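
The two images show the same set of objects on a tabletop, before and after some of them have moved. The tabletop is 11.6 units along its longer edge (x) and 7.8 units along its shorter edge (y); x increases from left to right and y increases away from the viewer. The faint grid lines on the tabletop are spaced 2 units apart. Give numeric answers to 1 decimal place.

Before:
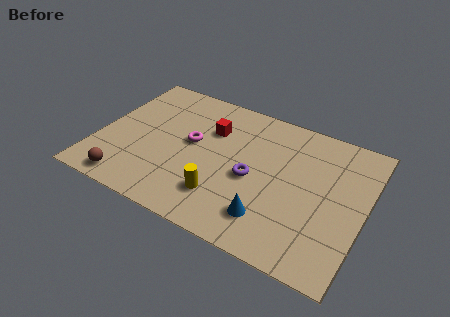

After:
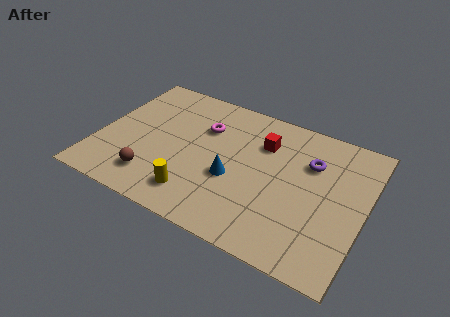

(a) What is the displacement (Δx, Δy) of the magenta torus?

(0.4, 1.1)

The magenta torus was at about (4.0, 4.3) and moved to about (4.4, 5.4).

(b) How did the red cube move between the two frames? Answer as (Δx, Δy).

(2.3, 0.2)

From the two frames, the red cube sits at roughly (4.7, 5.4) before and (7.0, 5.6) after.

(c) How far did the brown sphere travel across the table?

1.2

The brown sphere moved from about (1.7, 0.9) to (2.7, 1.6), a distance of √(1.0² + 0.7²) ≈ 1.2.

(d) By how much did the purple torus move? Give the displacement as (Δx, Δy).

(2.3, 1.9)

The purple torus started near (6.8, 3.5) and ended near (9.1, 5.4).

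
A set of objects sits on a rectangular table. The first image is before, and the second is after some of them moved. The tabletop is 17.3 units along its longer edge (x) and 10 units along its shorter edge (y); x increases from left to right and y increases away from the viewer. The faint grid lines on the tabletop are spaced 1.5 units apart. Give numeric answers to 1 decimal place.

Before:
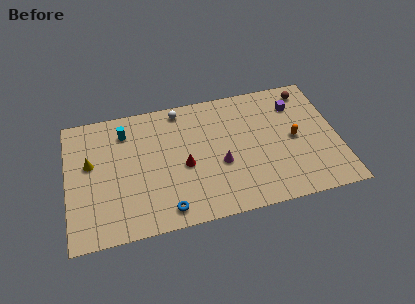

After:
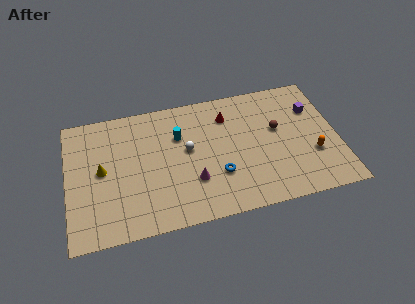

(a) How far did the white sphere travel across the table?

3.3

The white sphere was near (7.4, 8.9) before and (7.7, 5.6) after, so it travelled √(0.3² + 3.3²) ≈ 3.3 units.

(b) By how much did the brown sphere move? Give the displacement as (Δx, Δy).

(-2.2, -2.7)

The brown sphere started near (15.7, 8.6) and ended near (13.5, 5.9).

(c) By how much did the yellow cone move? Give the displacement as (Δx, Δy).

(0.7, -0.7)

The yellow cone was at about (1.5, 5.9) and moved to about (2.2, 5.2).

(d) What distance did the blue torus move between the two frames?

3.9

The blue torus moved from about (6.1, 1.3) to (9.5, 3.2), a distance of √(3.4² + 1.9²) ≈ 3.9.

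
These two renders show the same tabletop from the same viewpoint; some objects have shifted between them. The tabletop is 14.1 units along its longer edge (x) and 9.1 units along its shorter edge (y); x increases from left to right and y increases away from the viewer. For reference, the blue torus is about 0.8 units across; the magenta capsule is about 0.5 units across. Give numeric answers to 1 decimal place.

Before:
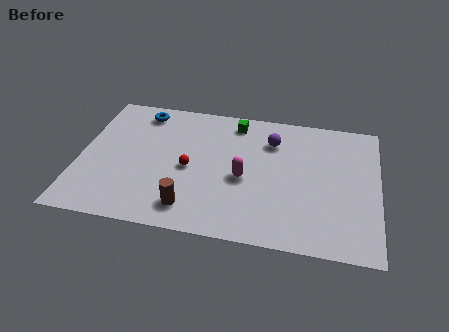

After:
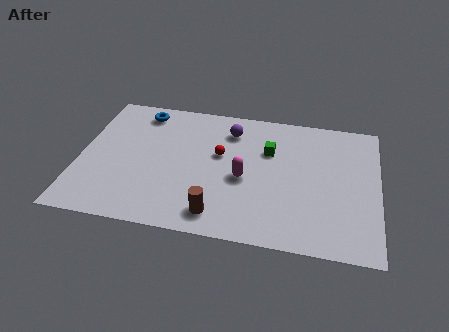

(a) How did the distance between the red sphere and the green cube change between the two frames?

-1.7

They were about 4.1 units apart before and 2.4 after — 1.7 units closer together.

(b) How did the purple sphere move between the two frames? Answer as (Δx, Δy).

(-2.0, 0.4)

The purple sphere was at about (9.0, 6.8) and moved to about (7.0, 7.2).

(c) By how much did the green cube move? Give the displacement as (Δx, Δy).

(1.7, -1.7)

From the two frames, the green cube sits at roughly (7.2, 7.8) before and (8.9, 6.1) after.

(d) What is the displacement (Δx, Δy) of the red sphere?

(1.4, 1.2)

The red sphere was at about (5.2, 4.2) and moved to about (6.6, 5.4).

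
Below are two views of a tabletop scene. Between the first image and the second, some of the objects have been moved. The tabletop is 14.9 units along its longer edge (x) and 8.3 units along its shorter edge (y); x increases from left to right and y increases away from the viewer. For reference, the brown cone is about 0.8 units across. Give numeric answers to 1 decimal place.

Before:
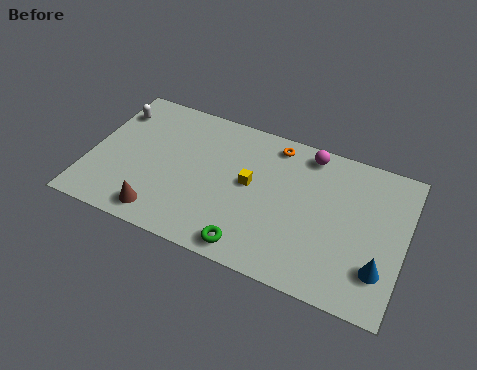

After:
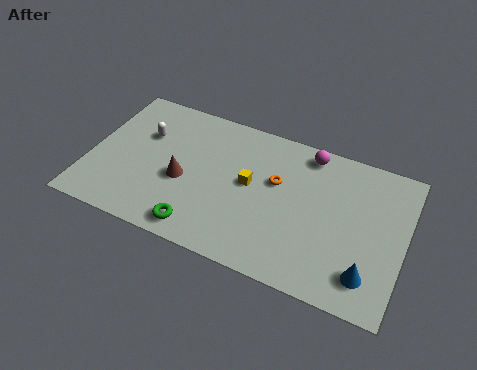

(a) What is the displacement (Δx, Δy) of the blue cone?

(-0.5, -0.5)

From the two frames, the blue cone sits at roughly (13.9, 2.2) before and (13.4, 1.7) after.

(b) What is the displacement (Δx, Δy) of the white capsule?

(1.6, -0.9)

The white capsule was at about (0.8, 6.4) and moved to about (2.4, 5.5).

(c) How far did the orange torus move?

2.1

From (8.5, 7.2) to (8.8, 5.1), the orange torus covered √(0.3² + 2.1²) ≈ 2.1 units.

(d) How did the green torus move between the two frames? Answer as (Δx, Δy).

(-2.4, 0.1)

From the two frames, the green torus sits at roughly (8.0, 1.0) before and (5.6, 1.1) after.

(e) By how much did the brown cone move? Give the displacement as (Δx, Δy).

(0.8, 2.3)

From the two frames, the brown cone sits at roughly (3.7, 1.2) before and (4.5, 3.5) after.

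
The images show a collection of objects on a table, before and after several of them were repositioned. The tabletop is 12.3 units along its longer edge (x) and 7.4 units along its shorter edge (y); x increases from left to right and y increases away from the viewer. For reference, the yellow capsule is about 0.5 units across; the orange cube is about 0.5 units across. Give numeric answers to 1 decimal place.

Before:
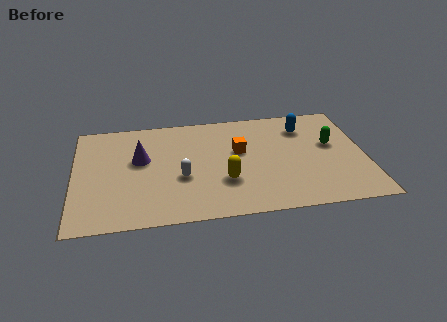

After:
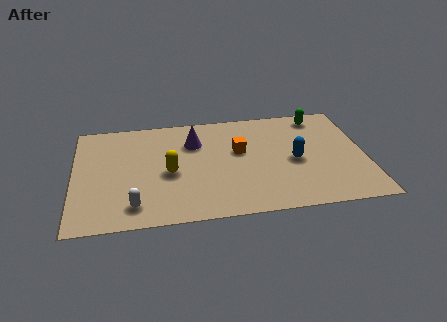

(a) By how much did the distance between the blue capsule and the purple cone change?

-2.5

They were about 7.1 units apart before and 4.6 after — 2.5 units closer together.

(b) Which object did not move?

the orange cube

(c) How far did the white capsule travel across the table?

2.6

The white capsule moved from about (4.5, 2.9) to (2.5, 1.3), a distance of √(2.0² + 1.6²) ≈ 2.6.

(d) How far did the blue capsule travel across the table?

2.4

The blue capsule was near (9.8, 5.7) before and (9.3, 3.4) after, so it travelled √(0.5² + 2.3²) ≈ 2.4 units.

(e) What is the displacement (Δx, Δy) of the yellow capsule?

(-2.3, 0.9)

The yellow capsule started near (6.3, 2.4) and ended near (4.0, 3.3).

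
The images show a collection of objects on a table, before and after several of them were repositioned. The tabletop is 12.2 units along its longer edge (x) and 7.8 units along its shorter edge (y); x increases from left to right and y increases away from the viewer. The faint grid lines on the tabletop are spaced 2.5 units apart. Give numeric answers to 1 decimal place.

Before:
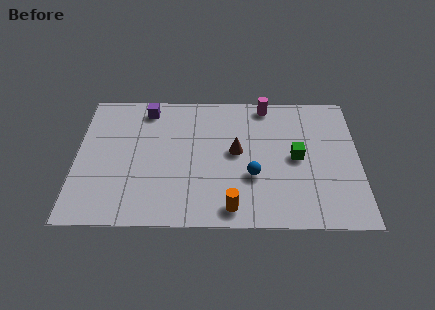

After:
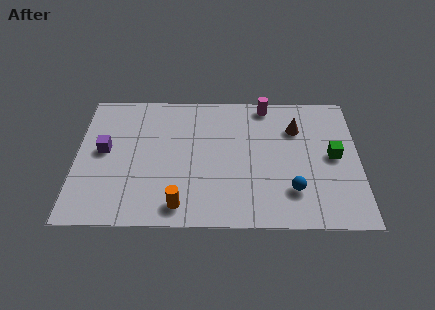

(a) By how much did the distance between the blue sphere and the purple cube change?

+2.4

They were about 6.0 units apart before and 8.4 after — 2.4 units further apart.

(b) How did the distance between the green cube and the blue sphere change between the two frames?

+0.5

The distance was about 2.2 in the first image and 2.7 in the second, so they moved 0.5 units further apart.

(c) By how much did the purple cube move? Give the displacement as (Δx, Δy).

(-1.8, -2.5)

The purple cube started near (3.0, 6.7) and ended near (1.2, 4.2).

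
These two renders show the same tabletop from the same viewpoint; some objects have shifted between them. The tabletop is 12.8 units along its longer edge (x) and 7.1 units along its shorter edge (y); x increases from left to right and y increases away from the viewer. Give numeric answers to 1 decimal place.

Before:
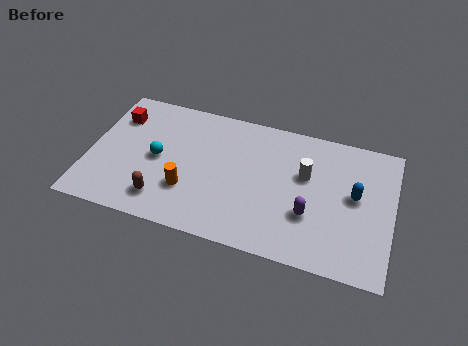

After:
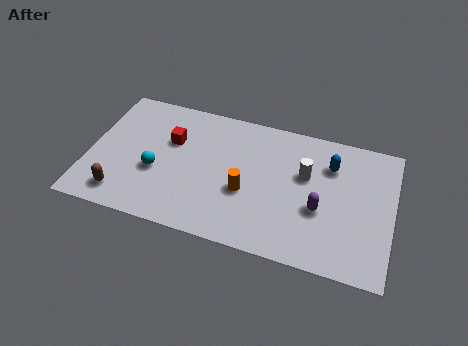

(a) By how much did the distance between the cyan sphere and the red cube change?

-0.7

They were about 2.6 units apart before and 1.9 after — 0.7 units closer together.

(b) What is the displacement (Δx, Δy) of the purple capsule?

(0.4, 0.4)

The purple capsule was at about (9.4, 2.4) and moved to about (9.8, 2.8).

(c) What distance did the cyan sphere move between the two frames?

0.7

From (2.9, 3.5) to (2.9, 2.8), the cyan sphere covered √(0.0² + 0.7²) ≈ 0.7 units.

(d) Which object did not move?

the white cylinder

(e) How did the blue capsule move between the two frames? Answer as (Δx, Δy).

(-1.1, 1.3)

The blue capsule started near (11.2, 3.9) and ended near (10.1, 5.2).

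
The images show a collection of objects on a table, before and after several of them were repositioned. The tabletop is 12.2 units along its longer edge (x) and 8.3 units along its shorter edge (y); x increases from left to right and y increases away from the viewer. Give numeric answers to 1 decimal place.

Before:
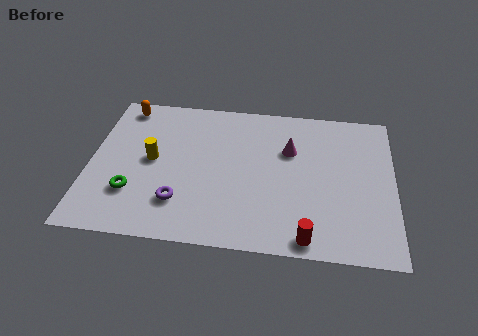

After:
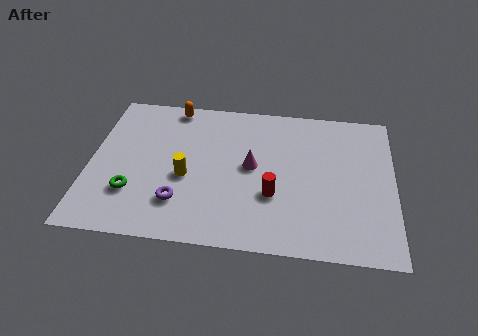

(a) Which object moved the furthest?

the red cylinder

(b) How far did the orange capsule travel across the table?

2.0

From (1.2, 7.3) to (3.2, 7.5), the orange capsule covered √(2.0² + 0.2²) ≈ 2.0 units.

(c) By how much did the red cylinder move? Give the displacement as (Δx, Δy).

(-1.4, 2.1)

The red cylinder started near (8.8, 0.8) and ended near (7.4, 2.9).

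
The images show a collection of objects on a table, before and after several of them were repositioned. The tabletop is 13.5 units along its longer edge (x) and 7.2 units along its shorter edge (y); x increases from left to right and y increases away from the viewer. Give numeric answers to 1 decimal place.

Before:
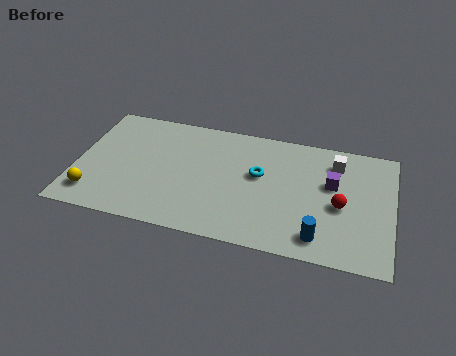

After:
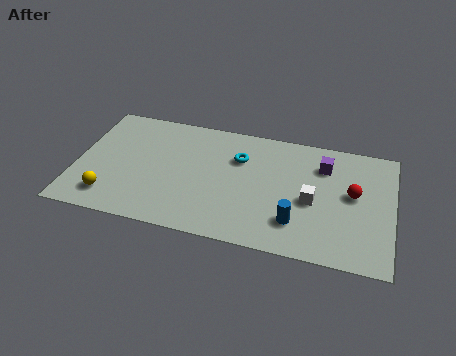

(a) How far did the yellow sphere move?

0.7

The yellow sphere was near (0.9, 1.4) before and (1.6, 1.4) after, so it travelled √(0.7² + 0.0²) ≈ 0.7 units.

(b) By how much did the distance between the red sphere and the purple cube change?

+0.6

The distance was about 1.3 in the first image and 1.9 in the second, so they moved 0.6 units further apart.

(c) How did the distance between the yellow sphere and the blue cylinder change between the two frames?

-1.7

They were about 9.6 units apart before and 7.9 after — 1.7 units closer together.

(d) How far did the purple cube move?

1.1

From (10.9, 4.4) to (10.5, 5.4), the purple cube covered √(0.4² + 1.0²) ≈ 1.1 units.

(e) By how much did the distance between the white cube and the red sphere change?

-0.6

Before: roughly 2.5 units apart; after: 1.9. That's 0.6 units closer together.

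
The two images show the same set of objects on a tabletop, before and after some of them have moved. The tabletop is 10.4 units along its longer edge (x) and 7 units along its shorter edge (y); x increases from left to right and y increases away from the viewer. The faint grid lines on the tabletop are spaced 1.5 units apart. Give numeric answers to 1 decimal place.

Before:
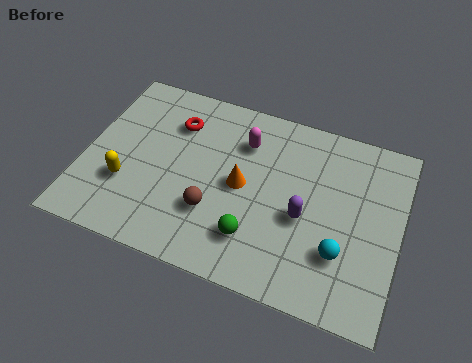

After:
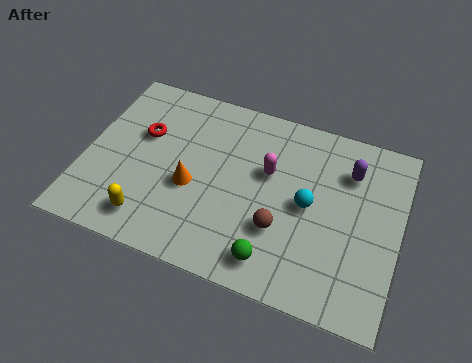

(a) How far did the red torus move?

1.3

The red torus moved from about (2.8, 5.2) to (1.8, 4.4), a distance of √(1.0² + 0.8²) ≈ 1.3.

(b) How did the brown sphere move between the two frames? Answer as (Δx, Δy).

(2.2, 0.1)

The brown sphere started near (4.4, 2.2) and ended near (6.6, 2.3).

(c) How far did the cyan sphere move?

1.8

The cyan sphere moved from about (8.6, 2.1) to (7.4, 3.5), a distance of √(1.2² + 1.4²) ≈ 1.8.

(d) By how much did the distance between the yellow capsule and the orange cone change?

-1.8

Before: roughly 3.9 units apart; after: 2.1. That's 1.8 units closer together.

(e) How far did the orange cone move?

1.7

The orange cone was near (5.2, 3.5) before and (3.6, 2.9) after, so it travelled √(1.6² + 0.6²) ≈ 1.7 units.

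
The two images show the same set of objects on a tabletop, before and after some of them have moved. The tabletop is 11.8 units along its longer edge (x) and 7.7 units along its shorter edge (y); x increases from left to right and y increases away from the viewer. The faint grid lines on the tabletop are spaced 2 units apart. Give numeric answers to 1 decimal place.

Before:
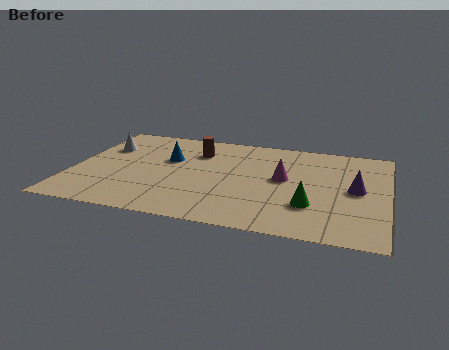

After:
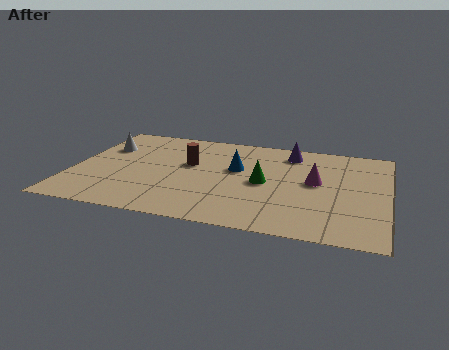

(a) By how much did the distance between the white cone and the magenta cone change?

+1.2

Before: roughly 7.0 units apart; after: 8.2. That's 1.2 units further apart.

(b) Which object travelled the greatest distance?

the purple cone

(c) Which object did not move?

the white cone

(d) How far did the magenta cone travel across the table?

1.2

From (7.9, 4.2) to (9.1, 4.2), the magenta cone covered √(1.2² + 0.0²) ≈ 1.2 units.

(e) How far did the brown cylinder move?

1.1

The brown cylinder moved from about (4.5, 5.7) to (4.3, 4.6), a distance of √(0.2² + 1.1²) ≈ 1.1.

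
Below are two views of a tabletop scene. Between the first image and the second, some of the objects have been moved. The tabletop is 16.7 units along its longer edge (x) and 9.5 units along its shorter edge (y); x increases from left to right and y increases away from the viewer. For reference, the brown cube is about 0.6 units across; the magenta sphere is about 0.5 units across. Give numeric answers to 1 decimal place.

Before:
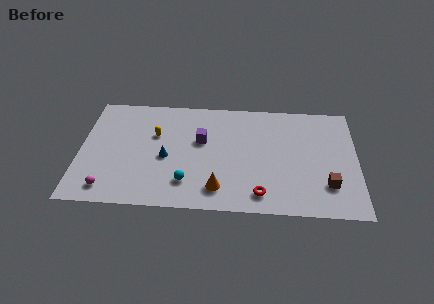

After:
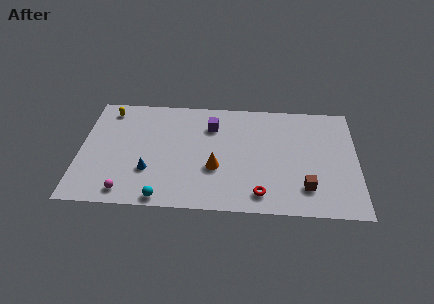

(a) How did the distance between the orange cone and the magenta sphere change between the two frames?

-0.8

The distance was about 6.6 in the first image and 5.8 in the second, so they moved 0.8 units closer together.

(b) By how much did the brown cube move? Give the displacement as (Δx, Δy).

(-1.3, -0.3)

The brown cube was at about (14.9, 2.5) and moved to about (13.6, 2.2).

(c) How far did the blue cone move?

1.6

The blue cone moved from about (5.2, 4.2) to (4.2, 3.0), a distance of √(1.0² + 1.2²) ≈ 1.6.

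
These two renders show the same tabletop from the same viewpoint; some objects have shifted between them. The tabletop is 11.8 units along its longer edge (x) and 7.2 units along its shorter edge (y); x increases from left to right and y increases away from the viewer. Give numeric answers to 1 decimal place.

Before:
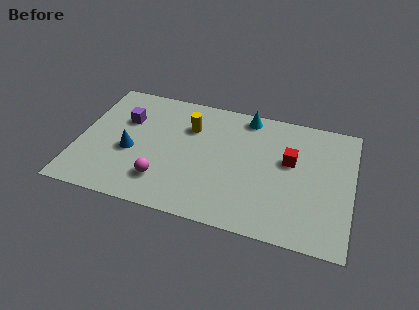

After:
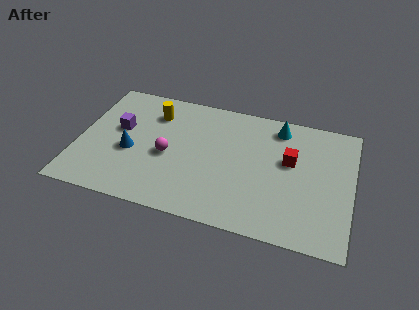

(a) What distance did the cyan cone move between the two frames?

1.4

The cyan cone moved from about (7.1, 6.4) to (8.5, 6.1), a distance of √(1.4² + 0.3²) ≈ 1.4.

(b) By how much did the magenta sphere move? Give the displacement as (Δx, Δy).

(0.1, 1.5)

From the two frames, the magenta sphere sits at roughly (3.8, 1.7) before and (3.9, 3.2) after.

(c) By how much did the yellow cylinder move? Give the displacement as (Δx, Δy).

(-1.6, 0.4)

The yellow cylinder was at about (4.7, 5.1) and moved to about (3.1, 5.5).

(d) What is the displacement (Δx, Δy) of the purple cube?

(-0.2, -0.6)

The purple cube was at about (1.9, 4.8) and moved to about (1.7, 4.2).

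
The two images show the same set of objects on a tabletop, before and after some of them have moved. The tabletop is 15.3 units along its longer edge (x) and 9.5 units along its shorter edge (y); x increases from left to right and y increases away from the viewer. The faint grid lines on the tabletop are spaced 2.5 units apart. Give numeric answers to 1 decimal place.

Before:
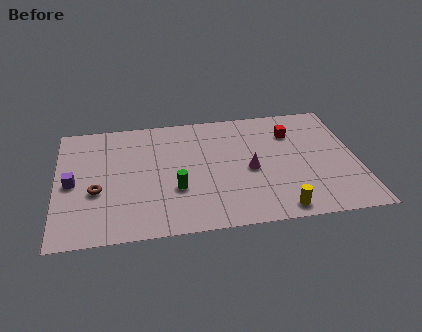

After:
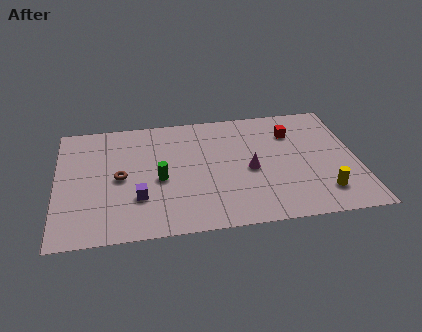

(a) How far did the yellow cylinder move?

2.5

The yellow cylinder moved from about (11.1, 1.0) to (13.4, 2.0), a distance of √(2.3² + 1.0²) ≈ 2.5.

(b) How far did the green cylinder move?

1.2

From (6.0, 3.3) to (5.2, 4.2), the green cylinder covered √(0.8² + 0.9²) ≈ 1.2 units.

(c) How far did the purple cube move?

3.7

From (0.8, 4.5) to (4.1, 2.9), the purple cube covered √(3.3² + 1.6²) ≈ 3.7 units.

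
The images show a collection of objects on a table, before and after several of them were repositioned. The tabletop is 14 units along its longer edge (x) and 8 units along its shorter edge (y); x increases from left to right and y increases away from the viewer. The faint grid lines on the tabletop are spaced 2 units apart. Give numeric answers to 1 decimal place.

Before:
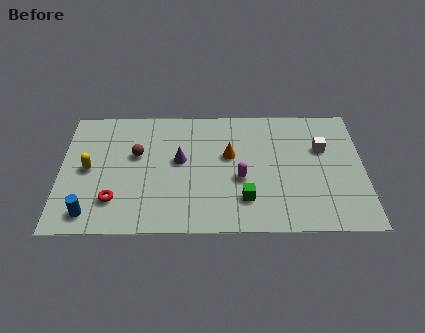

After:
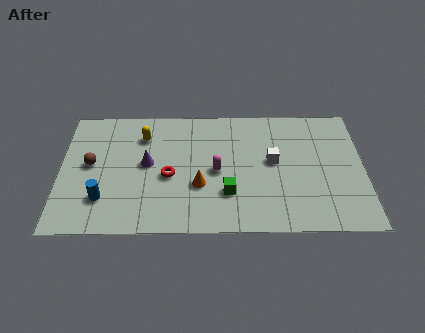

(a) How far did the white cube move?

2.4

The white cube was near (12.1, 5.2) before and (9.8, 4.4) after, so it travelled √(2.3² + 0.8²) ≈ 2.4 units.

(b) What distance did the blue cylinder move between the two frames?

1.1

The blue cylinder moved from about (1.4, 1.2) to (2.0, 2.1), a distance of √(0.6² + 0.9²) ≈ 1.1.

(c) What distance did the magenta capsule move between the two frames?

1.2

The magenta capsule was near (8.3, 3.3) before and (7.2, 3.8) after, so it travelled √(1.1² + 0.5²) ≈ 1.2 units.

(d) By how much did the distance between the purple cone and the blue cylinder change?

-2.3

Before: roughly 5.3 units apart; after: 3.0. That's 2.3 units closer together.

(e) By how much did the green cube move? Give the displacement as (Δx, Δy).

(-0.8, 0.4)

From the two frames, the green cube sits at roughly (8.5, 2.0) before and (7.7, 2.4) after.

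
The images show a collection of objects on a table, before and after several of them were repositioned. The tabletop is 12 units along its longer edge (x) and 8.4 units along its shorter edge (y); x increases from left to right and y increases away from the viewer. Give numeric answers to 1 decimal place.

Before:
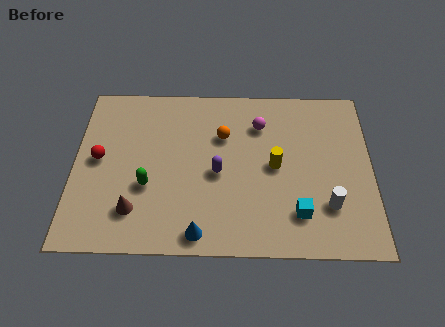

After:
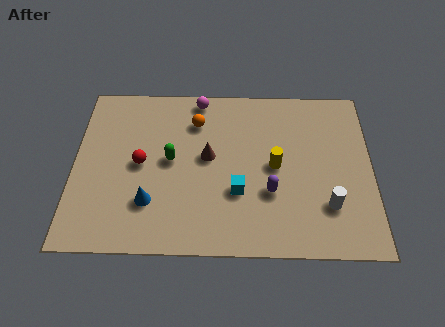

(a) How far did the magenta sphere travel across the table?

2.8

The magenta sphere was near (7.5, 6.3) before and (5.0, 7.6) after, so it travelled √(2.5² + 1.3²) ≈ 2.8 units.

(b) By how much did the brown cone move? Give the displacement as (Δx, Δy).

(2.9, 2.7)

The brown cone was at about (2.5, 1.9) and moved to about (5.4, 4.6).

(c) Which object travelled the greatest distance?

the brown cone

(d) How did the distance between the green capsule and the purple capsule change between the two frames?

+1.4

Before: roughly 2.9 units apart; after: 4.3. That's 1.4 units further apart.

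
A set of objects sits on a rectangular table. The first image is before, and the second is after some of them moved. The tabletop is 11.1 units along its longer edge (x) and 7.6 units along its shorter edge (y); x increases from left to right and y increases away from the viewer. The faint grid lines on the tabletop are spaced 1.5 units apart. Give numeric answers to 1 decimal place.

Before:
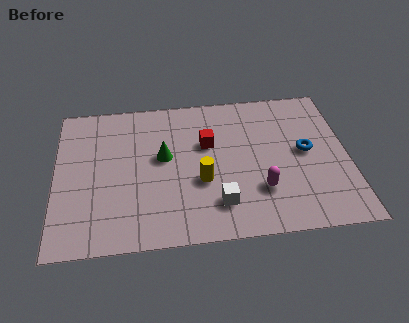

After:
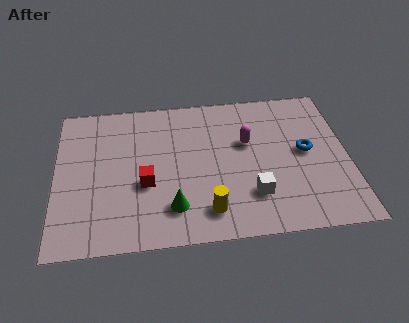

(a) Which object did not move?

the blue torus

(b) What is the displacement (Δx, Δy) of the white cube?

(1.3, 0.3)

The white cube was at about (6.1, 1.7) and moved to about (7.4, 2.0).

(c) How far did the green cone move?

2.6

The green cone was near (4.1, 4.3) before and (4.4, 1.7) after, so it travelled √(0.3² + 2.6²) ≈ 2.6 units.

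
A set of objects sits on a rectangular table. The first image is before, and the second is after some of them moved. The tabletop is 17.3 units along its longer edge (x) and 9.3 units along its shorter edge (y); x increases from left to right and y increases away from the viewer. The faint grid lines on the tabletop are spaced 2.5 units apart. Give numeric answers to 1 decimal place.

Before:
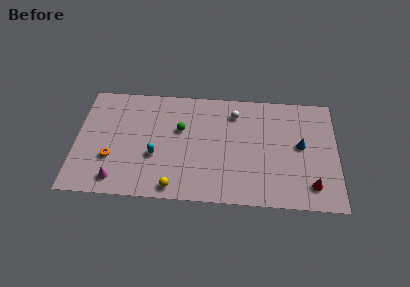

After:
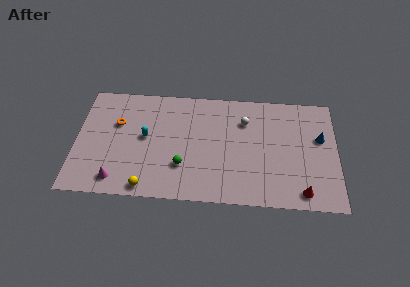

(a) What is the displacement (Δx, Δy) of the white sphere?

(0.7, -0.6)

From the two frames, the white sphere sits at roughly (10.5, 7.4) before and (11.2, 6.8) after.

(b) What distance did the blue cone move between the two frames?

1.5

The blue cone was near (14.9, 5.0) before and (16.2, 5.7) after, so it travelled √(1.3² + 0.7²) ≈ 1.5 units.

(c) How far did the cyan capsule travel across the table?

1.7

The cyan capsule moved from about (5.3, 3.5) to (4.6, 5.0), a distance of √(0.7² + 1.5²) ≈ 1.7.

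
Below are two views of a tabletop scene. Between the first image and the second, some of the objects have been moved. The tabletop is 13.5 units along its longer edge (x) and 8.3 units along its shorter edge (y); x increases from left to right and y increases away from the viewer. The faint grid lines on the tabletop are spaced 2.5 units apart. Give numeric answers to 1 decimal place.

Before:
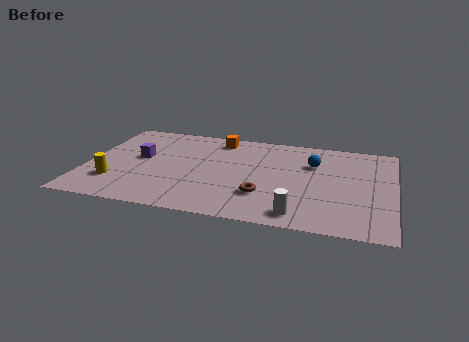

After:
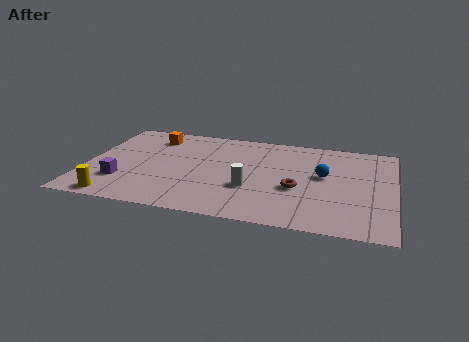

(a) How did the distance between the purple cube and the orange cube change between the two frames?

+0.4

Before: roughly 4.1 units apart; after: 4.5. That's 0.4 units further apart.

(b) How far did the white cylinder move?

2.8

From (9.5, 1.1) to (7.3, 2.9), the white cylinder covered √(2.2² + 1.8²) ≈ 2.8 units.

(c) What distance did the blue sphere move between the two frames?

1.1

From (9.9, 5.7) to (10.4, 4.7), the blue sphere covered √(0.5² + 1.0²) ≈ 1.1 units.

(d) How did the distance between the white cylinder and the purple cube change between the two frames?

-2.4

They were about 8.0 units apart before and 5.6 after — 2.4 units closer together.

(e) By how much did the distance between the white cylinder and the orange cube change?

-1.2

The distance was about 7.2 in the first image and 6.0 in the second, so they moved 1.2 units closer together.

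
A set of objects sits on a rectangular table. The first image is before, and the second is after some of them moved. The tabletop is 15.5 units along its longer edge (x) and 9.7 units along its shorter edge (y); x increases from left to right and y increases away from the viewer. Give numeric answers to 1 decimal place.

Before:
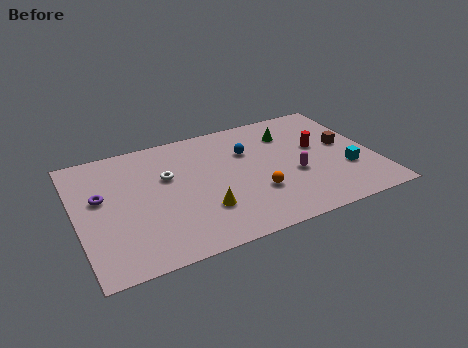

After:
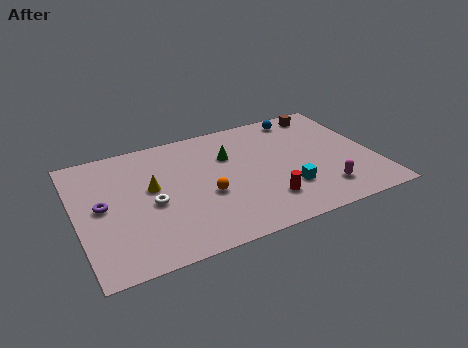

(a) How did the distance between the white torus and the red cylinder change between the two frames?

-1.9

They were about 7.9 units apart before and 6.0 after — 1.9 units closer together.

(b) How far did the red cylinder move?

4.6

From (12.7, 5.6) to (9.5, 2.3), the red cylinder covered √(3.2² + 3.3²) ≈ 4.6 units.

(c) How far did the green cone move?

3.4

The green cone moved from about (11.4, 7.3) to (8.1, 6.6), a distance of √(3.3² + 0.7²) ≈ 3.4.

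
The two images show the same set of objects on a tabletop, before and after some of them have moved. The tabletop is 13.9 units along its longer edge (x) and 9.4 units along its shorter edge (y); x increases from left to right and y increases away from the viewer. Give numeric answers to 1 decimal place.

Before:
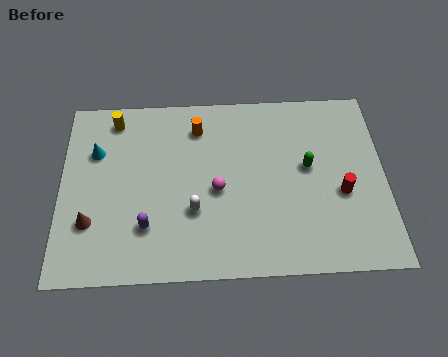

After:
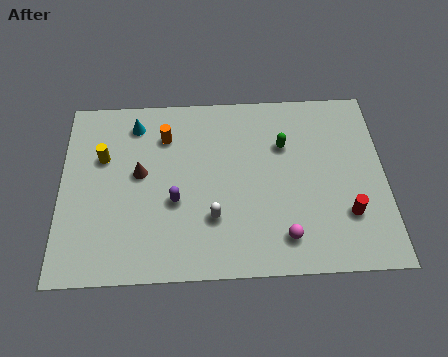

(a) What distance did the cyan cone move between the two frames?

2.2

The cyan cone was near (1.5, 6.4) before and (3.2, 7.8) after, so it travelled √(1.7² + 1.4²) ≈ 2.2 units.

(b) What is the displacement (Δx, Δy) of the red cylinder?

(0.2, -1.1)

The red cylinder was at about (12.0, 3.8) and moved to about (12.2, 2.7).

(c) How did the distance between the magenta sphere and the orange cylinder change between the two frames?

+4.0

They were about 3.4 units apart before and 7.4 after — 4.0 units further apart.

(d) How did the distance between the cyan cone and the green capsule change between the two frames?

-2.6

They were about 9.2 units apart before and 6.6 after — 2.6 units closer together.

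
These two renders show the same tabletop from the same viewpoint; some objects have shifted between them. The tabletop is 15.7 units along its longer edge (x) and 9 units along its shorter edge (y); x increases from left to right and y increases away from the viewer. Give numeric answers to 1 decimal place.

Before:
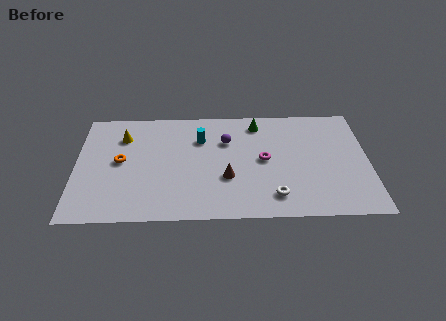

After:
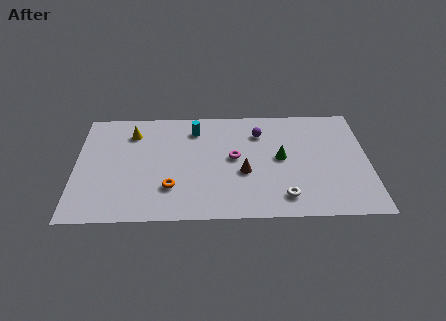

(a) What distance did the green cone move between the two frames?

3.1

The green cone moved from about (9.8, 7.6) to (11.0, 4.7), a distance of √(1.2² + 2.9²) ≈ 3.1.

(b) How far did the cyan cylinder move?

0.9

The cyan cylinder moved from about (6.7, 6.4) to (6.4, 7.2), a distance of √(0.3² + 0.8²) ≈ 0.9.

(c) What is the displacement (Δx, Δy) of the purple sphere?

(1.8, 0.6)

The purple sphere was at about (8.1, 6.2) and moved to about (9.9, 6.8).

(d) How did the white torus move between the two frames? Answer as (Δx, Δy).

(0.5, -0.1)

The white torus started near (10.6, 1.7) and ended near (11.1, 1.6).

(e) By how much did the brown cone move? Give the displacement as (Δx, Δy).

(0.9, 0.4)

The brown cone was at about (8.1, 3.2) and moved to about (9.0, 3.6).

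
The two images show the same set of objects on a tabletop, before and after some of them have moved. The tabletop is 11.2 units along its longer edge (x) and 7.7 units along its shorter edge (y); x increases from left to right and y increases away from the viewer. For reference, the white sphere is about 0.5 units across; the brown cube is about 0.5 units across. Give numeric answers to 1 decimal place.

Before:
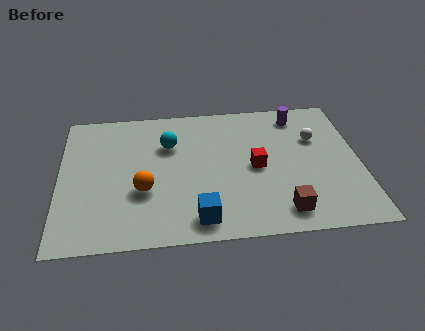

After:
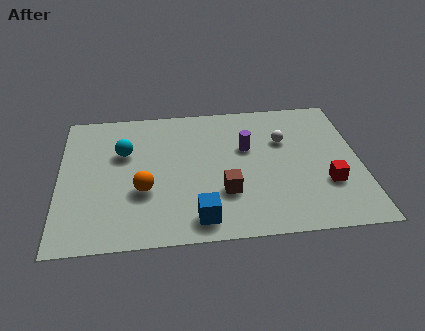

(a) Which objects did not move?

the blue cube and the orange sphere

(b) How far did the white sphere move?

1.2

The white sphere moved from about (9.6, 5.1) to (8.4, 5.1), a distance of √(1.2² + 0.0²) ≈ 1.2.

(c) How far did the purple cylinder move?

2.6

The purple cylinder was near (9.0, 6.5) before and (7.0, 4.8) after, so it travelled √(2.0² + 1.7²) ≈ 2.6 units.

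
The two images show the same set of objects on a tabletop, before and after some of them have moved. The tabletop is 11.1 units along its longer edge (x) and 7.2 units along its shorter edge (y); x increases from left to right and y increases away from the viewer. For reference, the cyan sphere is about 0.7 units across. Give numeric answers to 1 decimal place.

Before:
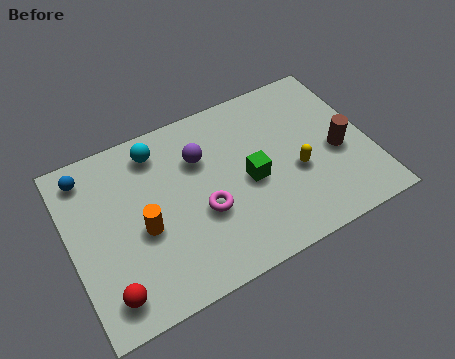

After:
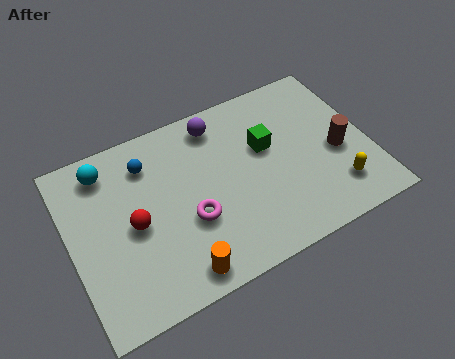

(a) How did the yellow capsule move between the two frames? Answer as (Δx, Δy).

(1.3, -1.3)

From the two frames, the yellow capsule sits at roughly (8.3, 2.9) before and (9.6, 1.6) after.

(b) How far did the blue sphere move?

2.3

From (0.9, 6.1) to (3.1, 5.6), the blue sphere covered √(2.2² + 0.5²) ≈ 2.3 units.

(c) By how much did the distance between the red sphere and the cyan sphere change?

-2.7

They were about 5.4 units apart before and 2.7 after — 2.7 units closer together.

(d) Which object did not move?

the brown cylinder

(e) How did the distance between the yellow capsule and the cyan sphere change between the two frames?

+3.4

They were about 5.7 units apart before and 9.1 after — 3.4 units further apart.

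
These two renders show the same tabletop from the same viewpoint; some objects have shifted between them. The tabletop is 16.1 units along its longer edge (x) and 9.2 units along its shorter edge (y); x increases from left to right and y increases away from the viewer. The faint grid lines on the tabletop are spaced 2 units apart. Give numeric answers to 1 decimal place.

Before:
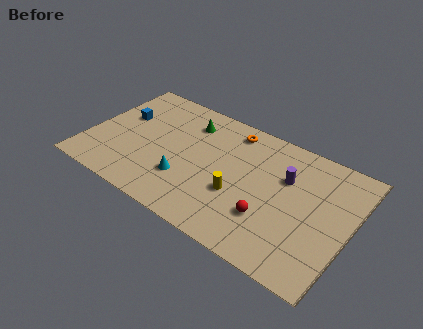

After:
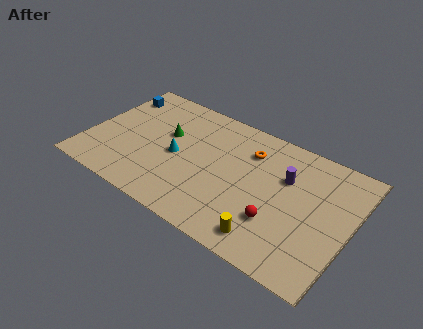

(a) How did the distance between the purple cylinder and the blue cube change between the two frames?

+0.8

They were about 10.3 units apart before and 11.1 after — 0.8 units further apart.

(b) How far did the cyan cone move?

1.7

From (6.3, 2.8) to (5.5, 4.3), the cyan cone covered √(0.8² + 1.5²) ≈ 1.7 units.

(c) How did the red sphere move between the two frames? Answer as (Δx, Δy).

(0.5, 0.0)

The red sphere was at about (11.5, 2.8) and moved to about (12.0, 2.8).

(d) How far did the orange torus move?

1.6

From (8.3, 7.9) to (9.6, 6.9), the orange torus covered √(1.3² + 1.0²) ≈ 1.6 units.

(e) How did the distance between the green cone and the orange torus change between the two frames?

+2.5

They were about 2.7 units apart before and 5.2 after — 2.5 units further apart.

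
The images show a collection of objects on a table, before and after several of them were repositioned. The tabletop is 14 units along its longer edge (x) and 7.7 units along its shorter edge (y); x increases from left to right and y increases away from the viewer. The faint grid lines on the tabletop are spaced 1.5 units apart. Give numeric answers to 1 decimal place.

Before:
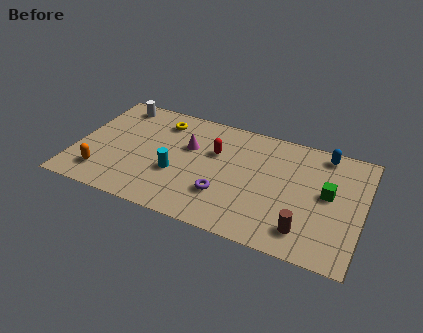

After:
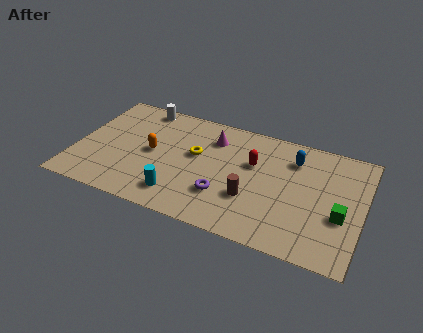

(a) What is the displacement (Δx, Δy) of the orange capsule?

(2.2, 2.3)

The orange capsule started near (1.5, 1.6) and ended near (3.7, 3.9).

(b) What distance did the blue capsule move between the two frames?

1.7

From (11.9, 6.8) to (10.5, 5.9), the blue capsule covered √(1.4² + 0.9²) ≈ 1.7 units.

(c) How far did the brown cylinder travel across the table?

2.9

From (11.4, 1.5) to (8.7, 2.6), the brown cylinder covered √(2.7² + 1.1²) ≈ 2.9 units.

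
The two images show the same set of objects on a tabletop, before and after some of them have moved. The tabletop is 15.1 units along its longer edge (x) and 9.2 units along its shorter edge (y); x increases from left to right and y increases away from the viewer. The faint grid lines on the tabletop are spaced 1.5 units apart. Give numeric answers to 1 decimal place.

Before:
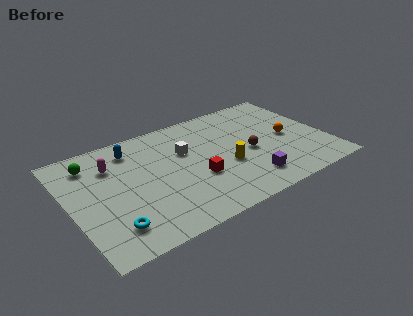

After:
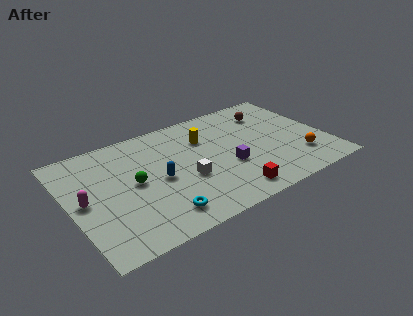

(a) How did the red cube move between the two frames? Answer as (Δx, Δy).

(1.6, -2.1)

The red cube started near (7.2, 3.4) and ended near (8.8, 1.3).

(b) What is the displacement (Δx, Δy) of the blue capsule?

(1.1, -3.2)

From the two frames, the blue capsule sits at roughly (4.0, 7.5) before and (5.1, 4.3) after.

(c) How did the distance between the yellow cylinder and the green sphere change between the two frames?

-3.5

They were about 8.3 units apart before and 4.8 after — 3.5 units closer together.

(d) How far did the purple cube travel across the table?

1.9

The purple cube was near (10.0, 1.8) before and (9.1, 3.5) after, so it travelled √(0.9² + 1.7²) ≈ 1.9 units.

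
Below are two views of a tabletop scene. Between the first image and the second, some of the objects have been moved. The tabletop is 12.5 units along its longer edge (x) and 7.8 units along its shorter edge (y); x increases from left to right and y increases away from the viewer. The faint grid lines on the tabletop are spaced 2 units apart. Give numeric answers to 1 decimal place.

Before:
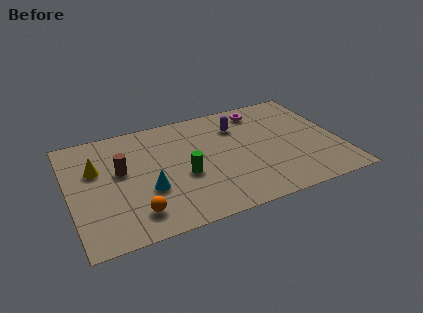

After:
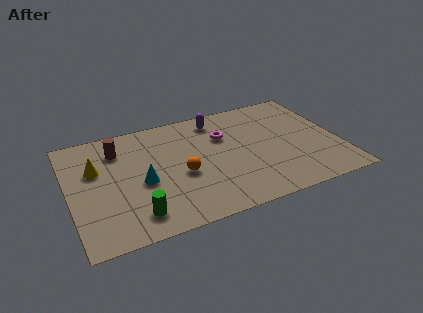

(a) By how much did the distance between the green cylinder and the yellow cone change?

-0.4

The distance was about 4.3 in the first image and 3.9 in the second, so they moved 0.4 units closer together.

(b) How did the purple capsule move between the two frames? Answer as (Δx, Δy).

(-0.9, 0.8)

The purple capsule started near (8.0, 5.8) and ended near (7.1, 6.6).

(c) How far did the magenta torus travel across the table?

2.3

The magenta torus was near (9.2, 6.6) before and (7.3, 5.3) after, so it travelled √(1.9² + 1.3²) ≈ 2.3 units.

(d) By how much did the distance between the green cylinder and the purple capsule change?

+2.9

They were about 3.8 units apart before and 6.7 after — 2.9 units further apart.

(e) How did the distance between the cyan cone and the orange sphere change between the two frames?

+0.3

They were about 1.5 units apart before and 1.8 after — 0.3 units further apart.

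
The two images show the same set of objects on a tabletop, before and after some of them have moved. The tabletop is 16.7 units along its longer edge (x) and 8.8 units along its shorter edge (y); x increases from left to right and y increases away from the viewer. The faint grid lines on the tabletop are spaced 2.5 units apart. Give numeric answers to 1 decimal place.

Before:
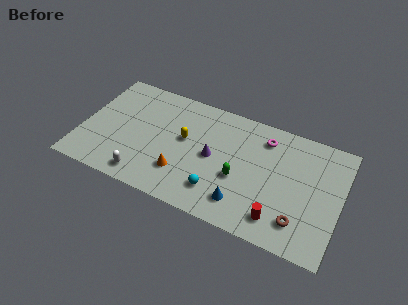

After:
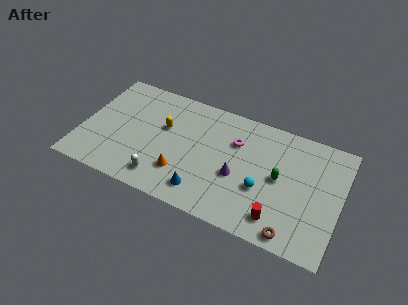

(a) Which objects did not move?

the red cylinder and the orange cone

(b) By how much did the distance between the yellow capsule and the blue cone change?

-0.4

Before: roughly 5.2 units apart; after: 4.8. That's 0.4 units closer together.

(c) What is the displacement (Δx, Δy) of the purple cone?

(1.7, -0.8)

The purple cone was at about (8.5, 4.4) and moved to about (10.2, 3.6).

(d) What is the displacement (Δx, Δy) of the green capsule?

(2.5, 1.0)

From the two frames, the green capsule sits at roughly (10.3, 3.5) before and (12.8, 4.5) after.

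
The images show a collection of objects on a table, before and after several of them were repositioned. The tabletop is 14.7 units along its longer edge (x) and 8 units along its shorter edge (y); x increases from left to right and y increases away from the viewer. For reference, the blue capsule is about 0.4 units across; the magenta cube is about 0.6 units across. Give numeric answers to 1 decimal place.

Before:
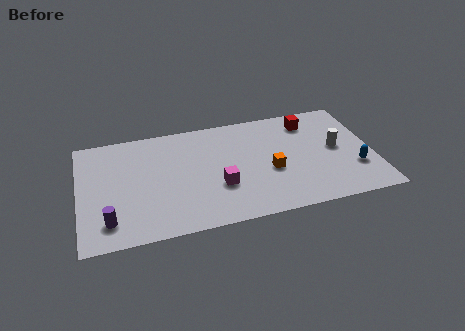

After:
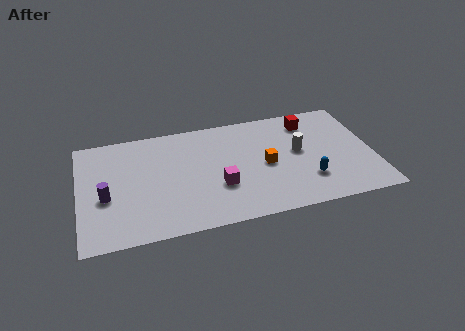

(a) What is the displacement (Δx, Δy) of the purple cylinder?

(-0.1, 1.7)

The purple cylinder was at about (1.4, 1.6) and moved to about (1.3, 3.3).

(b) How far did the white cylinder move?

1.9

From (12.9, 4.2) to (11.0, 4.4), the white cylinder covered √(1.9² + 0.2²) ≈ 1.9 units.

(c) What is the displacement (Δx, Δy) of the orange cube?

(-0.2, 0.5)

The orange cube was at about (9.5, 3.3) and moved to about (9.3, 3.8).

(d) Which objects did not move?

the magenta cube and the red cube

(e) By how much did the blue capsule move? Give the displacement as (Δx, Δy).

(-2.4, -0.3)

The blue capsule was at about (13.7, 2.5) and moved to about (11.3, 2.2).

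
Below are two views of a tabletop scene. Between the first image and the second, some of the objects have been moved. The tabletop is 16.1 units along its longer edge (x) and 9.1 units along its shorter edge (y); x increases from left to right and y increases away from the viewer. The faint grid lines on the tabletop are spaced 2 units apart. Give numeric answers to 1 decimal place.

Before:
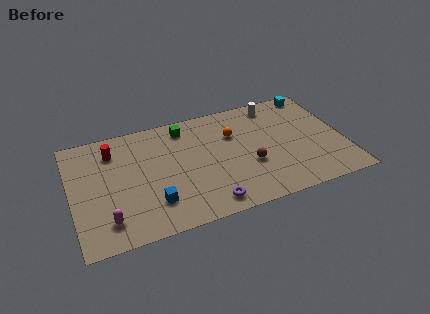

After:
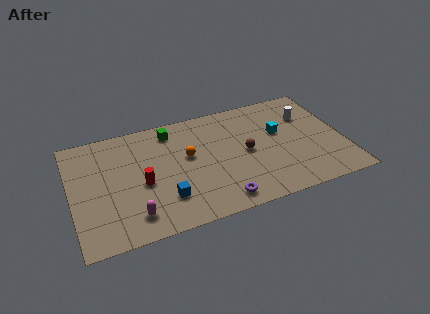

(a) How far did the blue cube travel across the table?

0.7

The blue cube moved from about (4.6, 2.3) to (5.3, 2.4), a distance of √(0.7² + 0.1²) ≈ 0.7.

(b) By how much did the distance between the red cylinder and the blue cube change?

-3.2

They were about 5.2 units apart before and 2.0 after — 3.2 units closer together.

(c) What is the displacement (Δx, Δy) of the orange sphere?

(-2.8, -0.9)

From the two frames, the orange sphere sits at roughly (9.7, 6.2) before and (6.9, 5.3) after.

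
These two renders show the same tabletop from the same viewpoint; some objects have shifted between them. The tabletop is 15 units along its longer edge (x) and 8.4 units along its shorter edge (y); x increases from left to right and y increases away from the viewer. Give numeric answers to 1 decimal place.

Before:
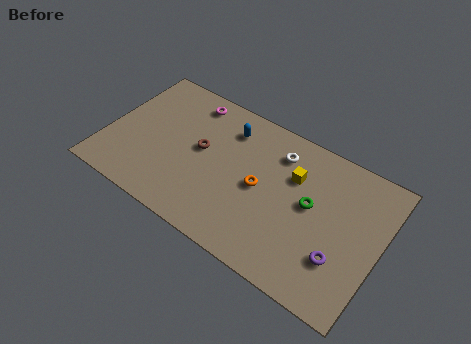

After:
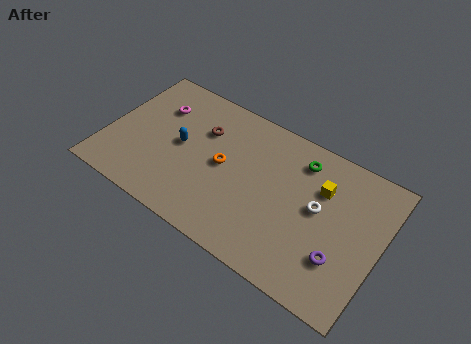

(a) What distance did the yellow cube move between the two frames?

1.5

The yellow cube was near (10.1, 5.7) before and (11.6, 5.8) after, so it travelled √(1.5² + 0.1²) ≈ 1.5 units.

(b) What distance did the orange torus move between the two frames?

2.1

The orange torus was near (8.5, 4.1) before and (6.4, 4.3) after, so it travelled √(2.1² + 0.2²) ≈ 2.1 units.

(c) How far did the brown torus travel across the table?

1.2

From (5.1, 4.6) to (5.0, 5.8), the brown torus covered √(0.1² + 1.2²) ≈ 1.2 units.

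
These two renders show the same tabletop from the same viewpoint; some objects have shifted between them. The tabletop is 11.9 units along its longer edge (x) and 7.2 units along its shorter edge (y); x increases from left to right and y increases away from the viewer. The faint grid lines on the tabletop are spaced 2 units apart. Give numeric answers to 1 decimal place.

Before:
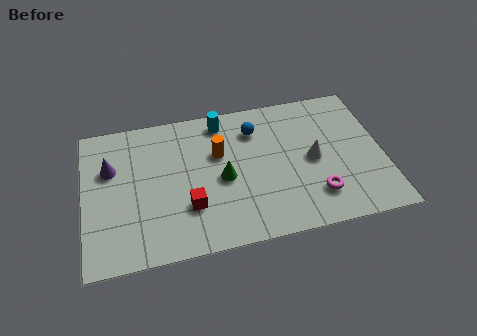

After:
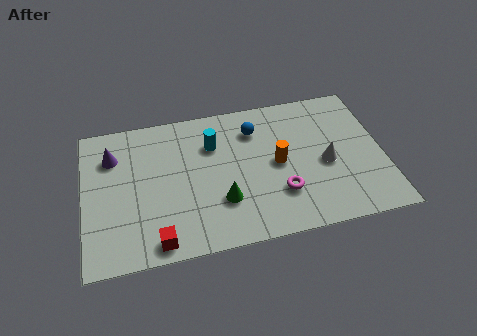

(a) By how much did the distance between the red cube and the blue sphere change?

+1.9

Before: roughly 4.3 units apart; after: 6.2. That's 1.9 units further apart.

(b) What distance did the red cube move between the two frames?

1.9

The red cube moved from about (4.1, 2.2) to (2.8, 0.8), a distance of √(1.3² + 1.4²) ≈ 1.9.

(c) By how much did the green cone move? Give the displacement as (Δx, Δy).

(-0.1, -1.1)

From the two frames, the green cone sits at roughly (5.5, 3.3) before and (5.4, 2.2) after.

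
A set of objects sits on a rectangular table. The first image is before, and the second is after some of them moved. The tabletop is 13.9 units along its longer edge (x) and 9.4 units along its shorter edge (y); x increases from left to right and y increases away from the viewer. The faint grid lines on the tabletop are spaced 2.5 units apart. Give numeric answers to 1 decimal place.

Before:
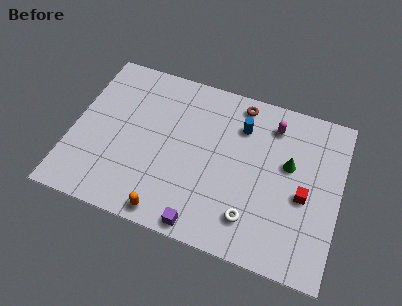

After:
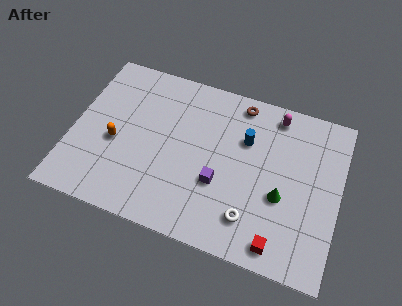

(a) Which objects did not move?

the white torus and the brown torus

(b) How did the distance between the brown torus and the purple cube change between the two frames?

-2.7

Before: roughly 7.6 units apart; after: 4.9. That's 2.7 units closer together.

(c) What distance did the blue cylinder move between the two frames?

0.8

The blue cylinder was near (8.6, 7.0) before and (8.9, 6.3) after, so it travelled √(0.3² + 0.7²) ≈ 0.8 units.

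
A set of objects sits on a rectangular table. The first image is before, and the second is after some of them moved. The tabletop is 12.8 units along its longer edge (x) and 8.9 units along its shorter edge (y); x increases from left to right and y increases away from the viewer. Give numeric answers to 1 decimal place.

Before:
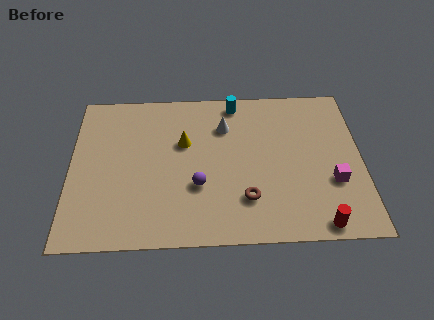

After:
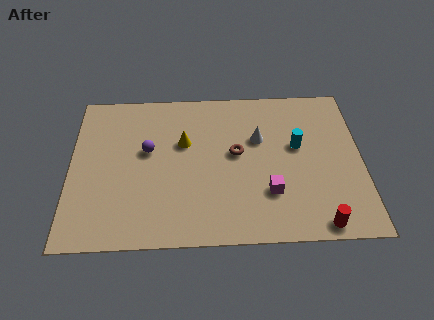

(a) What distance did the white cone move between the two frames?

1.7

From (6.8, 6.5) to (8.3, 5.7), the white cone covered √(1.5² + 0.8²) ≈ 1.7 units.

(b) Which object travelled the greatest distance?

the cyan cylinder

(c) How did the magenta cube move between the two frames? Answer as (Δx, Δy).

(-2.8, -0.5)

The magenta cube started near (11.5, 3.1) and ended near (8.7, 2.6).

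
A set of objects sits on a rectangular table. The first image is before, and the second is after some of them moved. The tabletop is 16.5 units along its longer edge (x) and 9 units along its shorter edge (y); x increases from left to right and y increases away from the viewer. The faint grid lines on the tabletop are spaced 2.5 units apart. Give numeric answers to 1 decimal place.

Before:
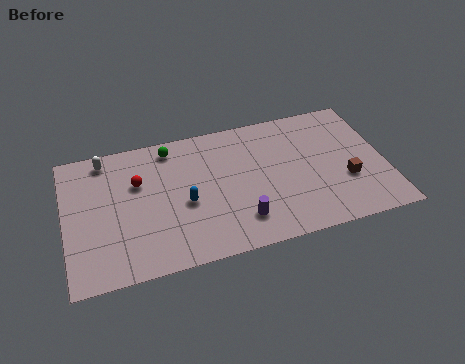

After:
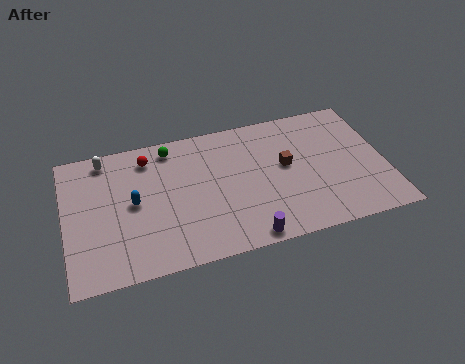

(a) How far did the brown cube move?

3.5

The brown cube was near (14.4, 3.2) before and (11.4, 5.0) after, so it travelled √(3.0² + 1.8²) ≈ 3.5 units.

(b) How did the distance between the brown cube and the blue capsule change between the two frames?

-0.4

Before: roughly 8.3 units apart; after: 7.9. That's 0.4 units closer together.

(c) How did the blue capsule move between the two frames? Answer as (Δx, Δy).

(-2.6, 0.7)

From the two frames, the blue capsule sits at roughly (6.1, 3.9) before and (3.5, 4.6) after.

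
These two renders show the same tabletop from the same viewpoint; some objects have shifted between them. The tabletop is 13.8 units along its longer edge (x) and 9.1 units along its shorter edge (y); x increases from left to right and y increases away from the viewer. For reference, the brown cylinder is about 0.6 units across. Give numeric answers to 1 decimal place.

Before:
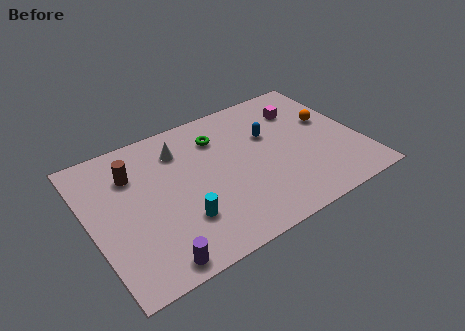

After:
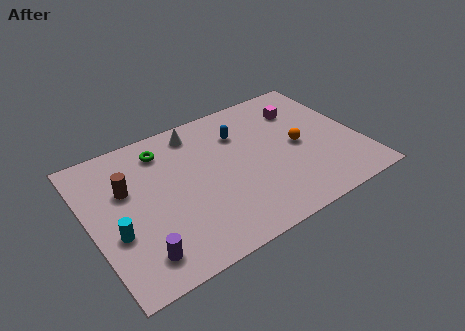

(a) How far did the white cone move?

1.3

The white cone moved from about (4.9, 7.0) to (5.9, 7.8), a distance of √(1.0² + 0.8²) ≈ 1.3.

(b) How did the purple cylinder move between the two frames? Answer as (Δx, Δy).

(-0.6, 0.7)

The purple cylinder was at about (2.6, 0.9) and moved to about (2.0, 1.6).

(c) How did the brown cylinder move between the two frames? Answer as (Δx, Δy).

(-0.4, -0.8)

The brown cylinder was at about (2.4, 6.6) and moved to about (2.0, 5.8).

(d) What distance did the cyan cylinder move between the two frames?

3.3

The cyan cylinder moved from about (4.3, 2.6) to (1.1, 3.4), a distance of √(3.2² + 0.8²) ≈ 3.3.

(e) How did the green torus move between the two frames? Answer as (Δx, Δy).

(-2.8, 0.5)

The green torus started near (6.9, 6.9) and ended near (4.1, 7.4).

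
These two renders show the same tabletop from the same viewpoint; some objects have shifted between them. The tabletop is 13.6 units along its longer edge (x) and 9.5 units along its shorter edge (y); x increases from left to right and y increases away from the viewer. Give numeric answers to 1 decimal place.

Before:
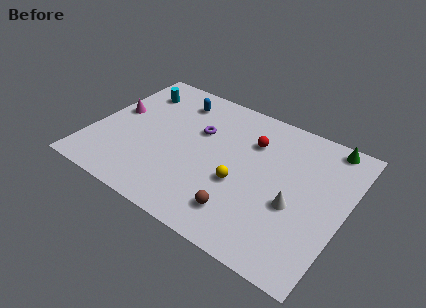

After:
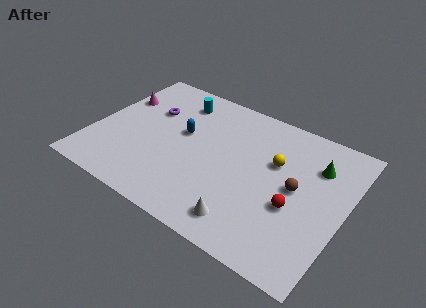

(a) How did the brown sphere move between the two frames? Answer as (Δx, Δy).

(2.4, 3.0)

From the two frames, the brown sphere sits at roughly (8.6, 1.9) before and (11.0, 4.9) after.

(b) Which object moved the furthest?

the red sphere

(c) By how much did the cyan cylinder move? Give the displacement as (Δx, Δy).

(2.3, 0.3)

The cyan cylinder was at about (1.7, 7.4) and moved to about (4.0, 7.7).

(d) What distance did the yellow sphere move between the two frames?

2.7

From (8.2, 3.7) to (9.7, 6.0), the yellow sphere covered √(1.5² + 2.3²) ≈ 2.7 units.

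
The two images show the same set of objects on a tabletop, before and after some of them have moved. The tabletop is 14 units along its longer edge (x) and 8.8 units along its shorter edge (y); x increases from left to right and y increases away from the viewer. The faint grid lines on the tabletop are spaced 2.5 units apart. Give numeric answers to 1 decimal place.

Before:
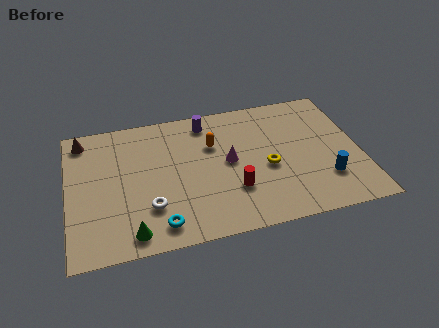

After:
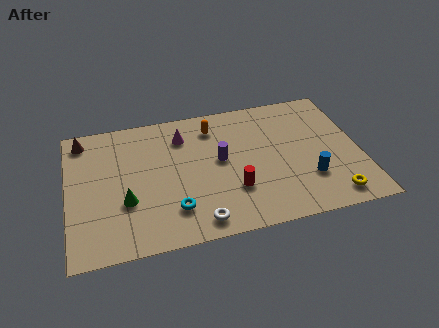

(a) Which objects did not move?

the brown cone and the red cylinder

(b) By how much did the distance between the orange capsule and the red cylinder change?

+1.2

They were about 3.3 units apart before and 4.5 after — 1.2 units further apart.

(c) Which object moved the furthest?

the yellow torus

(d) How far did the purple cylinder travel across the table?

2.7

The purple cylinder was near (6.8, 7.5) before and (7.3, 4.8) after, so it travelled √(0.5² + 2.7²) ≈ 2.7 units.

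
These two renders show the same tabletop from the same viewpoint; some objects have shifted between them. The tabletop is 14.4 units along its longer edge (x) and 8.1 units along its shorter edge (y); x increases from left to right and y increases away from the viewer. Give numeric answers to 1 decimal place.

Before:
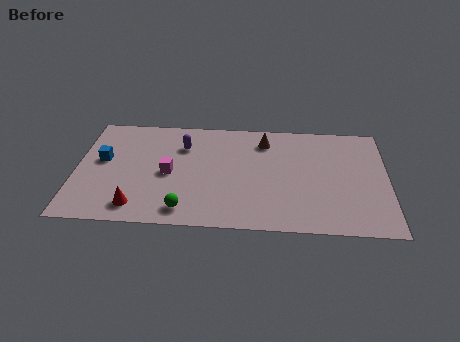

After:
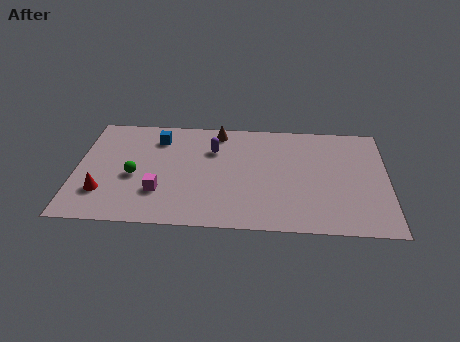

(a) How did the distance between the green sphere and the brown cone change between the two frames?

-1.2

Before: roughly 6.4 units apart; after: 5.2. That's 1.2 units closer together.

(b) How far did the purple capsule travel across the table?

1.4

The purple capsule was near (4.9, 5.9) before and (6.3, 5.7) after, so it travelled √(1.4² + 0.2²) ≈ 1.4 units.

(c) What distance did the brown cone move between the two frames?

2.3

The brown cone was near (8.7, 6.5) before and (6.5, 7.1) after, so it travelled √(2.2² + 0.6²) ≈ 2.3 units.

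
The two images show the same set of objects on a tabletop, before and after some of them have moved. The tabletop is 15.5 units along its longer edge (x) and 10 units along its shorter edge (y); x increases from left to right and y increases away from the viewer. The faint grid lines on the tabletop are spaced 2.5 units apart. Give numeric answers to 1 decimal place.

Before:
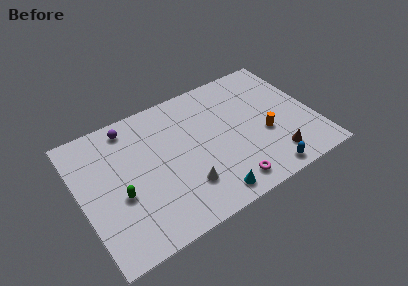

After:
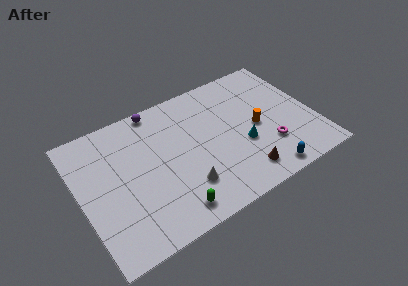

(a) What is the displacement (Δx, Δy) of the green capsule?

(3.0, -2.6)

The green capsule was at about (2.4, 4.0) and moved to about (5.4, 1.4).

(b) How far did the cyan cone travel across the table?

3.7

The cyan cone was near (7.9, 1.2) before and (10.6, 3.8) after, so it travelled √(2.7² + 2.6²) ≈ 3.7 units.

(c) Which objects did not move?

the blue capsule and the white cone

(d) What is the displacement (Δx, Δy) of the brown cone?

(-2.2, -0.2)

The brown cone was at about (12.4, 1.9) and moved to about (10.2, 1.7).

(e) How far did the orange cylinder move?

0.9

The orange cylinder moved from about (12.1, 3.9) to (11.7, 4.7), a distance of √(0.4² + 0.8²) ≈ 0.9.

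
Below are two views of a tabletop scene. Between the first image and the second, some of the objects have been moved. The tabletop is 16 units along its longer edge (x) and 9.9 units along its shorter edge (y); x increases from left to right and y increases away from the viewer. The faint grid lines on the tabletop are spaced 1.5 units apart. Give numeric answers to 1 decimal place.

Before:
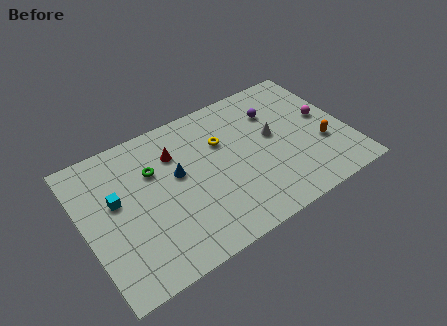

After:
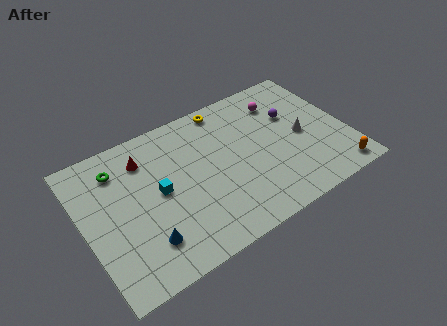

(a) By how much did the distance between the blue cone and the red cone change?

+4.0

They were about 1.5 units apart before and 5.5 after — 4.0 units further apart.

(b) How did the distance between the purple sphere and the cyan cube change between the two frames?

-1.5

The distance was about 10.1 in the first image and 8.6 in the second, so they moved 1.5 units closer together.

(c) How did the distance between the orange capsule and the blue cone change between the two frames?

+2.8

They were about 8.9 units apart before and 11.7 after — 2.8 units further apart.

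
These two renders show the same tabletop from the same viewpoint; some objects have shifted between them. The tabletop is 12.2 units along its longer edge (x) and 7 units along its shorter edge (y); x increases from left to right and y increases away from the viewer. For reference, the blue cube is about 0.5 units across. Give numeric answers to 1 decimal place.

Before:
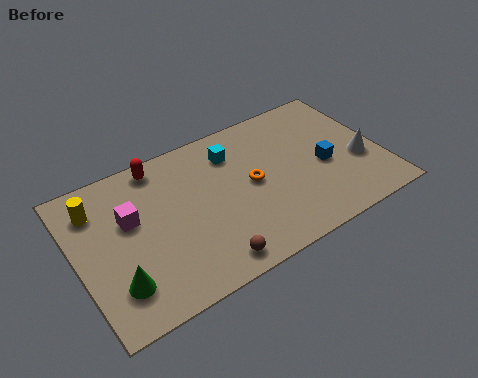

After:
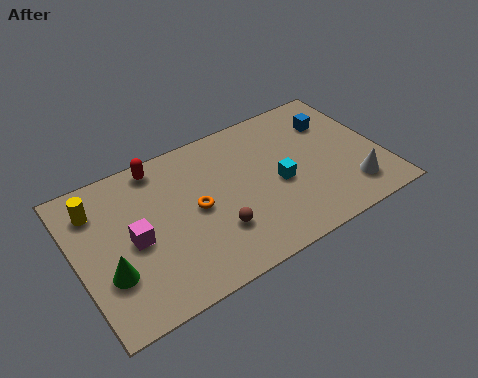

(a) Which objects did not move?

the yellow cylinder and the red capsule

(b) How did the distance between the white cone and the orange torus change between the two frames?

+1.9

The distance was about 4.4 in the first image and 6.3 in the second, so they moved 1.9 units further apart.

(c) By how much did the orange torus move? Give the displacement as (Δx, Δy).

(-2.3, -0.1)

From the two frames, the orange torus sits at roughly (7.0, 3.6) before and (4.7, 3.5) after.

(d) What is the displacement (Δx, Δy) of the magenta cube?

(0.0, -1.0)

From the two frames, the magenta cube sits at roughly (2.2, 4.3) before and (2.2, 3.3) after.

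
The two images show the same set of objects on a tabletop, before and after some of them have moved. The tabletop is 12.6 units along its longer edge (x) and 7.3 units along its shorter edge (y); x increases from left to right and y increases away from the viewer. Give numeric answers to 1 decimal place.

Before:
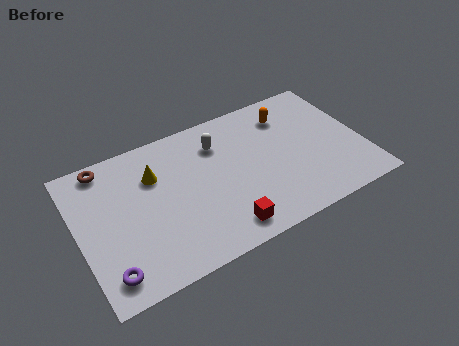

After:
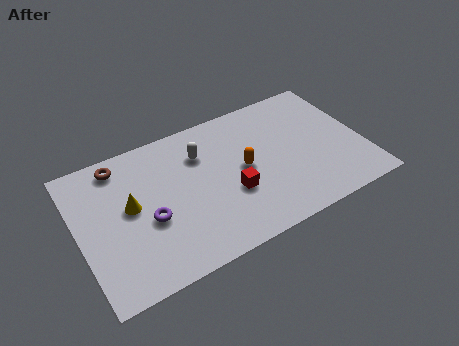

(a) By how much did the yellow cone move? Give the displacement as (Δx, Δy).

(-1.2, -1.1)

From the two frames, the yellow cone sits at roughly (3.5, 5.1) before and (2.3, 4.0) after.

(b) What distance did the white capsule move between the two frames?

0.8

The white capsule moved from about (6.4, 5.5) to (5.6, 5.3), a distance of √(0.8² + 0.2²) ≈ 0.8.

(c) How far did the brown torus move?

0.6

The brown torus was near (1.5, 6.5) before and (2.1, 6.3) after, so it travelled √(0.6² + 0.2²) ≈ 0.6 units.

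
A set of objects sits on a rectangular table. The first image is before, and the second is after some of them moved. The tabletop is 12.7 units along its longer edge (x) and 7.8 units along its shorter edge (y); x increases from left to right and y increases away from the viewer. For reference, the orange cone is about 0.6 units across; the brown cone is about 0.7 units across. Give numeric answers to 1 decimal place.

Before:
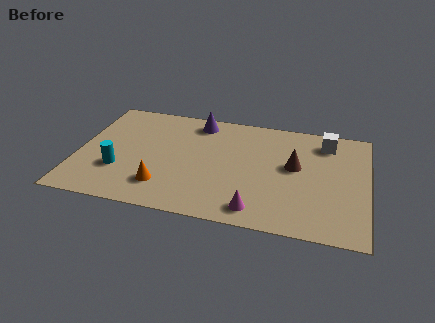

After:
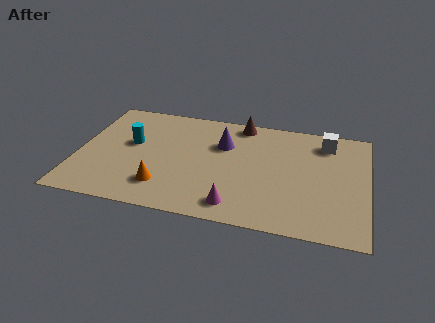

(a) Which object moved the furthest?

the brown cone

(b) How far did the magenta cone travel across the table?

0.9

The magenta cone moved from about (8.0, 1.1) to (7.1, 1.2), a distance of √(0.9² + 0.1²) ≈ 0.9.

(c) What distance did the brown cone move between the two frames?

3.6

The brown cone moved from about (9.5, 4.4) to (7.0, 7.0), a distance of √(2.5² + 2.6²) ≈ 3.6.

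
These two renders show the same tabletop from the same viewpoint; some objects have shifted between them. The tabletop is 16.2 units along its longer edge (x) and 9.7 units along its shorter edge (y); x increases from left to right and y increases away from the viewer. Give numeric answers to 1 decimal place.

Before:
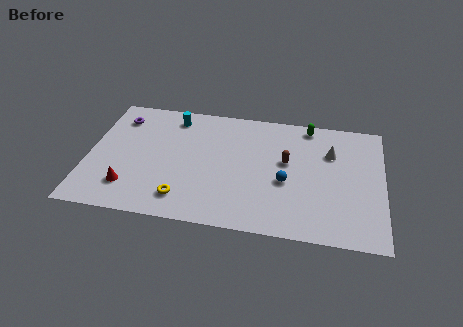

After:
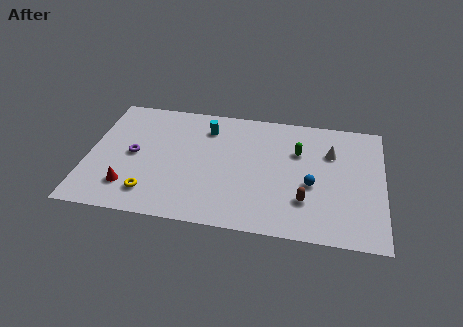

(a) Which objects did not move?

the red cone and the white cone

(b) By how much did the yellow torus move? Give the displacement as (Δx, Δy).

(-1.8, 0.1)

The yellow torus started near (5.4, 1.8) and ended near (3.6, 1.9).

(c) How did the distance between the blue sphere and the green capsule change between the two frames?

-2.2

The distance was about 4.8 in the first image and 2.6 in the second, so they moved 2.2 units closer together.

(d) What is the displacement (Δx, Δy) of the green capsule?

(-0.5, -2.2)

The green capsule started near (12.0, 8.7) and ended near (11.5, 6.5).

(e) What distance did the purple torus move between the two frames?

3.1

The purple torus moved from about (1.5, 7.7) to (2.5, 4.8), a distance of √(1.0² + 2.9²) ≈ 3.1.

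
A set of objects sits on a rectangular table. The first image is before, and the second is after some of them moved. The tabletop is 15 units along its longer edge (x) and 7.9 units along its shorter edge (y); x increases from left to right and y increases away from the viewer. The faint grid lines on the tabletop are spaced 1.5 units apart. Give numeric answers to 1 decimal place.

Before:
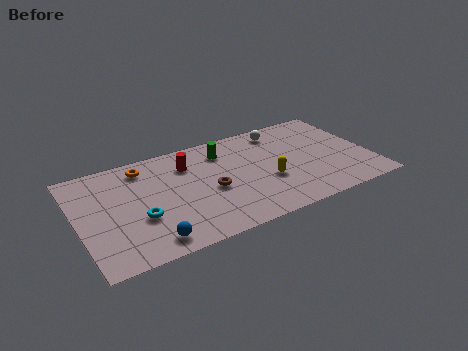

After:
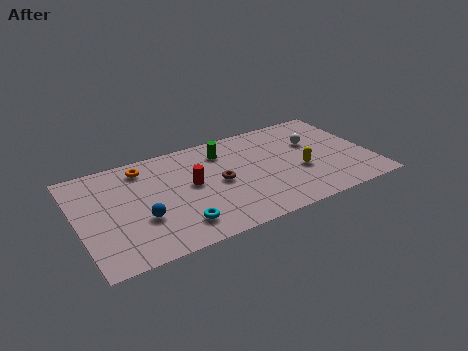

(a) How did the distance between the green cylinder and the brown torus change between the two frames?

-0.5

The distance was about 2.9 in the first image and 2.4 in the second, so they moved 0.5 units closer together.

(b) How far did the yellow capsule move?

1.7

From (9.6, 3.0) to (11.3, 3.1), the yellow capsule covered √(1.7² + 0.1²) ≈ 1.7 units.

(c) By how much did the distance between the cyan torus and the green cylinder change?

-0.3

The distance was about 5.7 in the first image and 5.4 in the second, so they moved 0.3 units closer together.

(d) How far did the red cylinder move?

1.6

From (5.8, 5.9) to (5.8, 4.3), the red cylinder covered √(0.0² + 1.6²) ≈ 1.6 units.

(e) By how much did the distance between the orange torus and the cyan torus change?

+1.4

They were about 3.7 units apart before and 5.1 after — 1.4 units further apart.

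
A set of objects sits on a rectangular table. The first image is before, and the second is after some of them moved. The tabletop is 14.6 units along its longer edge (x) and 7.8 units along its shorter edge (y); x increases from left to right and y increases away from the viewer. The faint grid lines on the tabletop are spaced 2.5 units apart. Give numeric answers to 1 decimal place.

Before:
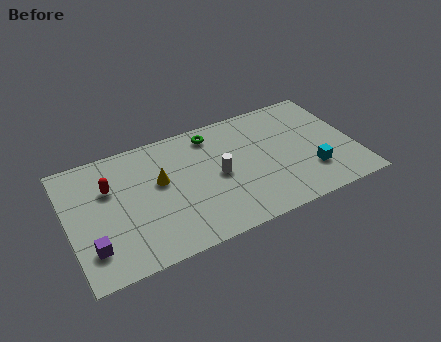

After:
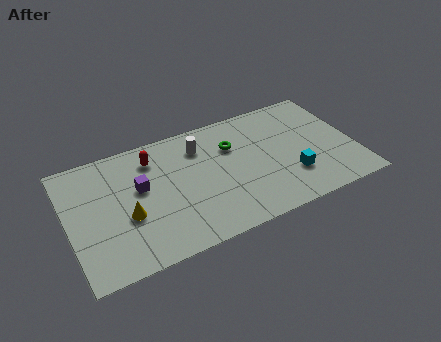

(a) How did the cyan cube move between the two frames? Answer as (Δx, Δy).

(-1.0, 0.1)

From the two frames, the cyan cube sits at roughly (12.2, 2.2) before and (11.2, 2.3) after.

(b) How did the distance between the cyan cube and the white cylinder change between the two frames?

+0.8

The distance was about 4.9 in the first image and 5.7 in the second, so they moved 0.8 units further apart.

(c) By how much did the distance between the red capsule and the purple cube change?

-1.7

The distance was about 3.5 in the first image and 1.8 in the second, so they moved 1.7 units closer together.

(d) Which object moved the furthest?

the purple cube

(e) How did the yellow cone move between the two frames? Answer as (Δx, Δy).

(-1.8, -1.5)

The yellow cone started near (4.7, 4.6) and ended near (2.9, 3.1).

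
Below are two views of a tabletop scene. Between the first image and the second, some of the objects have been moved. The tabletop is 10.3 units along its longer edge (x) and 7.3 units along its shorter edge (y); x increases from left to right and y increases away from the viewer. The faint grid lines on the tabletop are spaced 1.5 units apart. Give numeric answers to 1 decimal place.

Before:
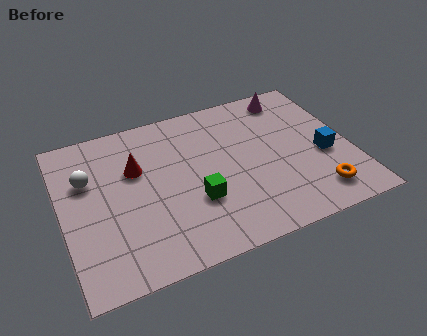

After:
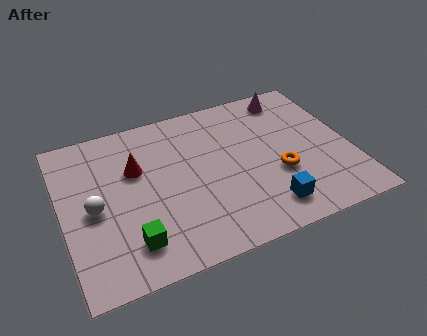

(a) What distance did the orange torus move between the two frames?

1.8

The orange torus was near (8.8, 1.3) before and (7.6, 2.7) after, so it travelled √(1.2² + 1.4²) ≈ 1.8 units.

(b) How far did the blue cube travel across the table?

2.9

The blue cube moved from about (9.3, 3.0) to (7.0, 1.3), a distance of √(2.3² + 1.7²) ≈ 2.9.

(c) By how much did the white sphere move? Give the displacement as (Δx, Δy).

(0.1, -1.4)

The white sphere started near (1.0, 4.8) and ended near (1.1, 3.4).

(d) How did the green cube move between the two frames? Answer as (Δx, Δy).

(-2.4, -1.0)

From the two frames, the green cube sits at roughly (4.6, 2.5) before and (2.2, 1.5) after.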